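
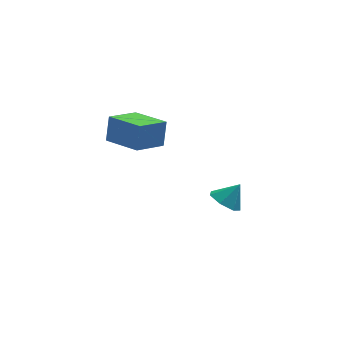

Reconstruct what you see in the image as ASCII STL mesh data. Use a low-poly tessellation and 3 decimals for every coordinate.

solid 
facet normal -0.607 -0.157 -0.779
outer loop
vertex 2.243 0.219 -4.018
vertex 1.601 -0.229 -3.428
vertex 1.656 0.721 -3.662
endloop
endfacet
facet normal 0.659 0.752 0.026
outer loop
vertex 2.243 0.219 -4.018
vertex 1.656 0.721 -3.662
vertex 2.439 -0.011 -2.352
endloop
endfacet
facet normal -0.606 -0.157 -0.780
outer loop
vertex 1.656 0.721 -3.662
vertex 1.601 -0.229 -3.428
vertex 1.027 0.508 -3.13
endloop
endfacet
facet normal 0.079 0.890 0.450
outer loop
vertex 1.656 0.721 -3.662
vertex 1.027 0.508 -3.13
vertex 2.439 -0.011 -2.352
endloop
endfacet
facet normal -0.607 -0.158 -0.779
outer loop
vertex 1.027 0.508 -3.13
vertex 1.601 -0.229 -3.428
vertex 0.832 -0.261 -2.822
endloop
endfacet
facet normal -0.314 0.421 0.851
outer loop
vertex 1.027 0.508 -3.13
vertex 0.832 -0.261 -2.822
vertex 2.439 -0.011 -2.352
endloop
endfacet
facet normal -0.607 -0.158 -0.779
outer loop
vertex 0.832 -0.261 -2.822
vertex 1.601 -0.229 -3.428
vertex 1.216 -1.005 -2.97
endloop
endfacet
facet normal -0.224 -0.300 0.927
outer loop
vertex 0.832 -0.261 -2.822
vertex 1.216 -1.005 -2.97
vertex 2.439 -0.011 -2.352
endloop
endfacet
facet normal -0.607 -0.158 -0.779
outer loop
vertex 1.216 -1.005 -2.97
vertex 1.601 -0.229 -3.428
vertex 1.89 -1.165 -3.463
endloop
endfacet
facet normal 0.281 -0.732 0.621
outer loop
vertex 1.216 -1.005 -2.97
vertex 1.89 -1.165 -3.463
vertex 2.439 -0.011 -2.352
endloop
endfacet
facet normal -0.606 -0.158 -0.779
outer loop
vertex 1.89 -1.165 -3.463
vertex 1.601 -0.229 -3.428
vertex 2.347 -0.62 -3.929
endloop
endfacet
facet normal 0.820 -0.548 0.164
outer loop
vertex 1.89 -1.165 -3.463
vertex 2.347 -0.62 -3.929
vertex 2.439 -0.011 -2.352
endloop
endfacet
facet normal -0.606 -0.158 -0.779
outer loop
vertex 2.347 -0.62 -3.929
vertex 1.601 -0.229 -3.428
vertex 2.243 0.219 -4.018
endloop
endfacet
facet normal 0.989 0.112 -0.101
outer loop
vertex 2.347 -0.62 -3.929
vertex 2.243 0.219 -4.018
vertex 2.439 -0.011 -2.352
endloop
endfacet
facet normal -0.601 0.785 -0.149
outer loop
vertex -4.301 -0.682 4.014
vertex -2.854 0.325 3.487
vertex -4.517 -1.116 2.594
endloop
endfacet
facet normal -0.786 -0.547 0.287
outer loop
vertex -3.226 -2.805 2.913
vertex -4.301 -0.682 4.014
vertex -4.517 -1.116 2.594
endloop
endfacet
facet normal -0.601 0.785 -0.149
outer loop
vertex -4.517 -1.116 2.594
vertex -2.854 0.325 3.487
vertex -3.07 -0.109 2.067
endloop
endfacet
facet normal -0.144 -0.289 -0.947
outer loop
vertex -3.07 -0.109 2.067
vertex -3.226 -2.805 2.913
vertex -4.517 -1.116 2.594
endloop
endfacet
facet normal 0.144 0.289 0.947
outer loop
vertex -4.301 -0.682 4.014
vertex -1.563 -1.364 3.806
vertex -2.854 0.325 3.487
endloop
endfacet
facet normal -0.786 -0.547 0.287
outer loop
vertex -3.01 -2.371 4.333
vertex -4.301 -0.682 4.014
vertex -3.226 -2.805 2.913
endloop
endfacet
facet normal 0.144 0.289 0.947
outer loop
vertex -3.01 -2.371 4.333
vertex -1.563 -1.364 3.806
vertex -4.301 -0.682 4.014
endloop
endfacet
facet normal 0.786 0.547 -0.287
outer loop
vertex -2.854 0.325 3.487
vertex -1.563 -1.364 3.806
vertex -3.07 -0.109 2.067
endloop
endfacet
facet normal -0.144 -0.289 -0.947
outer loop
vertex -1.779 -1.798 2.386
vertex -3.226 -2.805 2.913
vertex -3.07 -0.109 2.067
endloop
endfacet
facet normal 0.786 0.547 -0.287
outer loop
vertex -3.07 -0.109 2.067
vertex -1.563 -1.364 3.806
vertex -1.779 -1.798 2.386
endloop
endfacet
facet normal 0.601 -0.785 0.149
outer loop
vertex -1.779 -1.798 2.386
vertex -3.01 -2.371 4.333
vertex -3.226 -2.805 2.913
endloop
endfacet
facet normal 0.601 -0.785 0.149
outer loop
vertex -1.563 -1.364 3.806
vertex -3.01 -2.371 4.333
vertex -1.779 -1.798 2.386
endloop
endfacet

endsolid


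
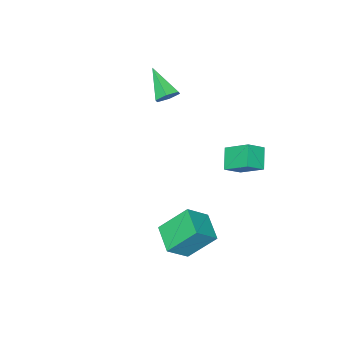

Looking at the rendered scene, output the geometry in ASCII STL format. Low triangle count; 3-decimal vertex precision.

solid 
facet normal -0.514 0.478 0.713
outer loop
vertex 0.024 1.656 -1.82
vertex 0.724 2.974 -2.199
vertex -1.031 1.943 -2.773
endloop
endfacet
facet normal -0.455 -0.856 0.246
outer loop
vertex -0.044 1.026 -4.141
vertex 0.024 1.656 -1.82
vertex -1.031 1.943 -2.773
endloop
endfacet
facet normal -0.514 0.478 0.712
outer loop
vertex -1.031 1.943 -2.773
vertex 0.724 2.974 -2.199
vertex -0.33 3.261 -3.152
endloop
endfacet
facet normal -0.727 0.198 -0.657
outer loop
vertex -0.33 3.261 -3.152
vertex -0.044 1.026 -4.141
vertex -1.031 1.943 -2.773
endloop
endfacet
facet normal 0.727 -0.197 0.657
outer loop
vertex 0.024 1.656 -1.82
vertex 1.711 2.057 -3.567
vertex 0.724 2.974 -2.199
endloop
endfacet
facet normal -0.455 -0.856 0.246
outer loop
vertex 1.01 0.739 -3.188
vertex 0.024 1.656 -1.82
vertex -0.044 1.026 -4.141
endloop
endfacet
facet normal 0.727 -0.198 0.657
outer loop
vertex 1.01 0.739 -3.188
vertex 1.711 2.057 -3.567
vertex 0.024 1.656 -1.82
endloop
endfacet
facet normal 0.455 0.856 -0.245
outer loop
vertex 0.724 2.974 -2.199
vertex 1.711 2.057 -3.567
vertex -0.33 3.261 -3.152
endloop
endfacet
facet normal -0.728 0.198 -0.657
outer loop
vertex 0.656 2.344 -4.52
vertex -0.044 1.026 -4.141
vertex -0.33 3.261 -3.152
endloop
endfacet
facet normal 0.455 0.856 -0.246
outer loop
vertex -0.33 3.261 -3.152
vertex 1.711 2.057 -3.567
vertex 0.656 2.344 -4.52
endloop
endfacet
facet normal 0.514 -0.478 -0.712
outer loop
vertex 0.656 2.344 -4.52
vertex 1.01 0.739 -3.188
vertex -0.044 1.026 -4.141
endloop
endfacet
facet normal 0.514 -0.478 -0.713
outer loop
vertex 1.711 2.057 -3.567
vertex 1.01 0.739 -3.188
vertex 0.656 2.344 -4.52
endloop
endfacet
facet normal 0.210 0.793 -0.572
outer loop
vertex -1.982 -2.553 2.295
vertex -2.645 -2.417 2.24
vertex -2.284 -2.146 2.748
endloop
endfacet
facet normal 0.766 -0.131 0.629
outer loop
vertex -1.982 -2.553 2.295
vertex -2.284 -2.146 2.748
vertex -3.035 -3.883 3.3
endloop
endfacet
facet normal 0.211 0.792 -0.572
outer loop
vertex -2.284 -2.146 2.748
vertex -2.645 -2.417 2.24
vertex -2.948 -2.01 2.692
endloop
endfacet
facet normal -0.017 0.309 0.951
outer loop
vertex -2.284 -2.146 2.748
vertex -2.948 -2.01 2.692
vertex -3.035 -3.883 3.3
endloop
endfacet
facet normal 0.211 0.792 -0.572
outer loop
vertex -2.948 -2.01 2.692
vertex -2.645 -2.417 2.24
vertex -3.309 -2.281 2.184
endloop
endfacet
facet normal -0.846 0.200 0.495
outer loop
vertex -2.948 -2.01 2.692
vertex -3.309 -2.281 2.184
vertex -3.035 -3.883 3.3
endloop
endfacet
facet normal 0.211 0.791 -0.574
outer loop
vertex -3.309 -2.281 2.184
vertex -2.645 -2.417 2.24
vertex -3.007 -2.689 1.732
endloop
endfacet
facet normal -0.894 -0.349 -0.282
outer loop
vertex -3.309 -2.281 2.184
vertex -3.007 -2.689 1.732
vertex -3.035 -3.883 3.3
endloop
endfacet
facet normal 0.210 0.792 -0.573
outer loop
vertex -3.007 -2.689 1.732
vertex -2.645 -2.417 2.24
vertex -2.343 -2.825 1.787
endloop
endfacet
facet normal -0.112 -0.790 -0.603
outer loop
vertex -3.007 -2.689 1.732
vertex -2.343 -2.825 1.787
vertex -3.035 -3.883 3.3
endloop
endfacet
facet normal 0.210 0.792 -0.573
outer loop
vertex -2.343 -2.825 1.787
vertex -2.645 -2.417 2.24
vertex -1.982 -2.553 2.295
endloop
endfacet
facet normal 0.719 -0.680 -0.147
outer loop
vertex -2.343 -2.825 1.787
vertex -1.982 -2.553 2.295
vertex -3.035 -3.883 3.3
endloop
endfacet
facet normal -0.584 -0.551 0.595
outer loop
vertex -2.979 2.546 1.661
vertex -3.813 2.794 1.072
vertex -2.72 1.314 0.774
endloop
endfacet
facet normal 0.794 -0.237 0.560
outer loop
vertex -2.007 1.986 0.048
vertex -2.979 2.546 1.661
vertex -2.72 1.314 0.774
endloop
endfacet
facet normal -0.584 -0.551 0.596
outer loop
vertex -2.72 1.314 0.774
vertex -3.813 2.794 1.072
vertex -3.554 1.562 0.186
endloop
endfacet
facet normal 0.168 -0.800 -0.576
outer loop
vertex -3.554 1.562 0.186
vertex -2.007 1.986 0.048
vertex -2.72 1.314 0.774
endloop
endfacet
facet normal -0.168 0.800 0.575
outer loop
vertex -2.979 2.546 1.661
vertex -3.1 3.466 0.346
vertex -3.813 2.794 1.072
endloop
endfacet
facet normal 0.794 -0.236 0.560
outer loop
vertex -2.266 3.218 0.934
vertex -2.979 2.546 1.661
vertex -2.007 1.986 0.048
endloop
endfacet
facet normal -0.168 0.800 0.575
outer loop
vertex -2.266 3.218 0.934
vertex -3.1 3.466 0.346
vertex -2.979 2.546 1.661
endloop
endfacet
facet normal -0.794 0.236 -0.561
outer loop
vertex -3.813 2.794 1.072
vertex -3.1 3.466 0.346
vertex -3.554 1.562 0.186
endloop
endfacet
facet normal 0.168 -0.801 -0.575
outer loop
vertex -2.841 2.234 -0.541
vertex -2.007 1.986 0.048
vertex -3.554 1.562 0.186
endloop
endfacet
facet normal -0.794 0.236 -0.560
outer loop
vertex -3.554 1.562 0.186
vertex -3.1 3.466 0.346
vertex -2.841 2.234 -0.541
endloop
endfacet
facet normal 0.584 0.551 -0.596
outer loop
vertex -2.841 2.234 -0.541
vertex -2.266 3.218 0.934
vertex -2.007 1.986 0.048
endloop
endfacet
facet normal 0.584 0.552 -0.596
outer loop
vertex -3.1 3.466 0.346
vertex -2.266 3.218 0.934
vertex -2.841 2.234 -0.541
endloop
endfacet

endsolid


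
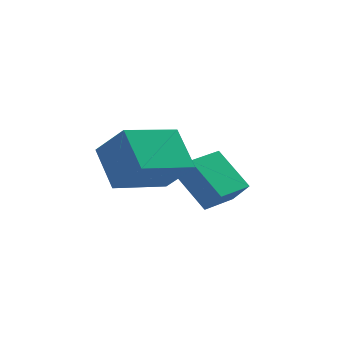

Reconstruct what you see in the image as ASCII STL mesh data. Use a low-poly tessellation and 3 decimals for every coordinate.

solid 
facet normal -0.411 0.411 -0.813
outer loop
vertex -2.668 -1.797 -3.744
vertex -1.71 -1.209 -3.931
vertex -2.179 -2.842 -4.52
endloop
endfacet
facet normal -0.841 -0.516 0.164
outer loop
vertex -1.85 -3.171 -3.869
vertex -2.668 -1.797 -3.744
vertex -2.179 -2.842 -4.52
endloop
endfacet
facet normal -0.411 0.411 -0.813
outer loop
vertex -2.179 -2.842 -4.52
vertex -1.71 -1.209 -3.931
vertex -1.221 -2.254 -4.707
endloop
endfacet
facet normal 0.352 -0.751 -0.558
outer loop
vertex -1.221 -2.254 -4.707
vertex -1.85 -3.171 -3.869
vertex -2.179 -2.842 -4.52
endloop
endfacet
facet normal -0.352 0.751 0.558
outer loop
vertex -2.668 -1.797 -3.744
vertex -1.381 -1.538 -3.28
vertex -1.71 -1.209 -3.931
endloop
endfacet
facet normal -0.841 -0.516 0.164
outer loop
vertex -2.339 -2.126 -3.093
vertex -2.668 -1.797 -3.744
vertex -1.85 -3.171 -3.869
endloop
endfacet
facet normal -0.352 0.751 0.558
outer loop
vertex -2.339 -2.126 -3.093
vertex -1.381 -1.538 -3.28
vertex -2.668 -1.797 -3.744
endloop
endfacet
facet normal 0.841 0.516 -0.164
outer loop
vertex -1.71 -1.209 -3.931
vertex -1.381 -1.538 -3.28
vertex -1.221 -2.254 -4.707
endloop
endfacet
facet normal 0.352 -0.751 -0.558
outer loop
vertex -0.892 -2.583 -4.056
vertex -1.85 -3.171 -3.869
vertex -1.221 -2.254 -4.707
endloop
endfacet
facet normal 0.841 0.516 -0.164
outer loop
vertex -1.221 -2.254 -4.707
vertex -1.381 -1.538 -3.28
vertex -0.892 -2.583 -4.056
endloop
endfacet
facet normal 0.411 -0.411 0.813
outer loop
vertex -0.892 -2.583 -4.056
vertex -2.339 -2.126 -3.093
vertex -1.85 -3.171 -3.869
endloop
endfacet
facet normal 0.411 -0.411 0.813
outer loop
vertex -1.381 -1.538 -3.28
vertex -2.339 -2.126 -3.093
vertex -0.892 -2.583 -4.056
endloop
endfacet
facet normal -0.473 0.437 -0.765
outer loop
vertex -4.94 -4.199 -2.225
vertex -5.06 -3.109 -1.528
vertex -3.432 -3.642 -2.838
endloop
endfacet
facet normal 0.092 -0.839 -0.536
outer loop
vertex -2.86 -4.171 -1.912
vertex -4.94 -4.199 -2.225
vertex -3.432 -3.642 -2.838
endloop
endfacet
facet normal -0.472 0.438 -0.765
outer loop
vertex -3.432 -3.642 -2.838
vertex -5.06 -3.109 -1.528
vertex -3.552 -2.551 -2.14
endloop
endfacet
facet normal 0.876 0.324 -0.356
outer loop
vertex -3.552 -2.551 -2.14
vertex -2.86 -4.171 -1.912
vertex -3.432 -3.642 -2.838
endloop
endfacet
facet normal -0.876 -0.324 0.356
outer loop
vertex -4.94 -4.199 -2.225
vertex -4.488 -3.638 -0.602
vertex -5.06 -3.109 -1.528
endloop
endfacet
facet normal 0.092 -0.838 -0.537
outer loop
vertex -4.368 -4.729 -1.3
vertex -4.94 -4.199 -2.225
vertex -2.86 -4.171 -1.912
endloop
endfacet
facet normal -0.876 -0.324 0.356
outer loop
vertex -4.368 -4.729 -1.3
vertex -4.488 -3.638 -0.602
vertex -4.94 -4.199 -2.225
endloop
endfacet
facet normal -0.093 0.839 0.536
outer loop
vertex -5.06 -3.109 -1.528
vertex -4.488 -3.638 -0.602
vertex -3.552 -2.551 -2.14
endloop
endfacet
facet normal 0.876 0.324 -0.356
outer loop
vertex -2.98 -3.081 -1.215
vertex -2.86 -4.171 -1.912
vertex -3.552 -2.551 -2.14
endloop
endfacet
facet normal -0.091 0.839 0.537
outer loop
vertex -3.552 -2.551 -2.14
vertex -4.488 -3.638 -0.602
vertex -2.98 -3.081 -1.215
endloop
endfacet
facet normal 0.472 -0.437 0.765
outer loop
vertex -2.98 -3.081 -1.215
vertex -4.368 -4.729 -1.3
vertex -2.86 -4.171 -1.912
endloop
endfacet
facet normal 0.473 -0.437 0.765
outer loop
vertex -4.488 -3.638 -0.602
vertex -4.368 -4.729 -1.3
vertex -2.98 -3.081 -1.215
endloop
endfacet

endsolid


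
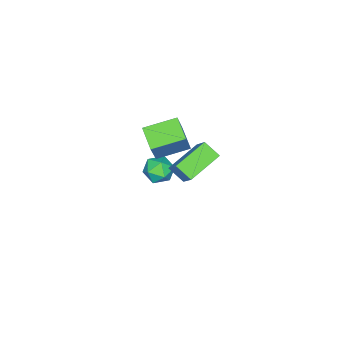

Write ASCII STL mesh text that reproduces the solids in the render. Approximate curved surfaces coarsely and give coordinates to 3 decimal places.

solid 
facet normal -0.467 -0.178 -0.866
outer loop
vertex 0.944 -0.759 2.244
vertex -0.425 0.482 2.727
vertex 1.689 0.305 1.623
endloop
endfacet
facet normal 0.717 -0.650 -0.253
outer loop
vertex 2.665 0.678 3.433
vertex 0.944 -0.759 2.244
vertex 1.689 0.305 1.623
endloop
endfacet
facet normal -0.467 -0.178 -0.866
outer loop
vertex 1.689 0.305 1.623
vertex -0.425 0.482 2.727
vertex 0.32 1.546 2.106
endloop
endfacet
facet normal 0.518 0.739 -0.431
outer loop
vertex 0.32 1.546 2.106
vertex 2.665 0.678 3.433
vertex 1.689 0.305 1.623
endloop
endfacet
facet normal -0.518 -0.739 0.431
outer loop
vertex 0.944 -0.759 2.244
vertex 0.551 0.855 4.537
vertex -0.425 0.482 2.727
endloop
endfacet
facet normal 0.717 -0.650 -0.253
outer loop
vertex 1.92 -0.386 4.054
vertex 0.944 -0.759 2.244
vertex 2.665 0.678 3.433
endloop
endfacet
facet normal -0.518 -0.739 0.431
outer loop
vertex 1.92 -0.386 4.054
vertex 0.551 0.855 4.537
vertex 0.944 -0.759 2.244
endloop
endfacet
facet normal -0.717 0.650 0.253
outer loop
vertex -0.425 0.482 2.727
vertex 0.551 0.855 4.537
vertex 0.32 1.546 2.106
endloop
endfacet
facet normal 0.518 0.739 -0.431
outer loop
vertex 1.296 1.919 3.916
vertex 2.665 0.678 3.433
vertex 0.32 1.546 2.106
endloop
endfacet
facet normal -0.717 0.650 0.253
outer loop
vertex 0.32 1.546 2.106
vertex 0.551 0.855 4.537
vertex 1.296 1.919 3.916
endloop
endfacet
facet normal 0.467 0.178 0.866
outer loop
vertex 1.296 1.919 3.916
vertex 1.92 -0.386 4.054
vertex 2.665 0.678 3.433
endloop
endfacet
facet normal 0.467 0.178 0.866
outer loop
vertex 0.551 0.855 4.537
vertex 1.92 -0.386 4.054
vertex 1.296 1.919 3.916
endloop
endfacet
facet normal -0.402 -0.537 -0.741
outer loop
vertex 0.96 2.352 3.406
vertex 0.931 3.258 2.765
vertex 2.846 1.914 2.701
endloop
endfacet
facet normal 0.026 -0.816 0.578
outer loop
vertex 3.569 2.882 4.035
vertex 0.96 2.352 3.406
vertex 2.846 1.914 2.701
endloop
endfacet
facet normal -0.402 -0.537 -0.741
outer loop
vertex 2.846 1.914 2.701
vertex 0.931 3.258 2.765
vertex 2.817 2.82 2.06
endloop
endfacet
facet normal 0.915 -0.213 -0.342
outer loop
vertex 2.817 2.82 2.06
vertex 3.569 2.882 4.035
vertex 2.846 1.914 2.701
endloop
endfacet
facet normal -0.915 0.213 0.342
outer loop
vertex 0.96 2.352 3.406
vertex 1.654 4.226 4.099
vertex 0.931 3.258 2.765
endloop
endfacet
facet normal 0.026 -0.816 0.578
outer loop
vertex 1.683 3.32 4.74
vertex 0.96 2.352 3.406
vertex 3.569 2.882 4.035
endloop
endfacet
facet normal -0.915 0.213 0.342
outer loop
vertex 1.683 3.32 4.74
vertex 1.654 4.226 4.099
vertex 0.96 2.352 3.406
endloop
endfacet
facet normal -0.026 0.816 -0.578
outer loop
vertex 0.931 3.258 2.765
vertex 1.654 4.226 4.099
vertex 2.817 2.82 2.06
endloop
endfacet
facet normal 0.915 -0.213 -0.342
outer loop
vertex 3.54 3.788 3.394
vertex 3.569 2.882 4.035
vertex 2.817 2.82 2.06
endloop
endfacet
facet normal -0.026 0.816 -0.578
outer loop
vertex 2.817 2.82 2.06
vertex 1.654 4.226 4.099
vertex 3.54 3.788 3.394
endloop
endfacet
facet normal 0.402 0.537 0.741
outer loop
vertex 3.54 3.788 3.394
vertex 1.683 3.32 4.74
vertex 3.569 2.882 4.035
endloop
endfacet
facet normal 0.402 0.537 0.741
outer loop
vertex 1.654 4.226 4.099
vertex 1.683 3.32 4.74
vertex 3.54 3.788 3.394
endloop
endfacet
facet normal -0.616 0.716 -0.328
outer loop
vertex -1.568 -1.131 -3.791
vertex -2.338 -1.682 -3.548
vertex -1.959 -1.058 -2.898
endloop
endfacet
facet normal -0.006 0.996 -0.084
outer loop
vertex -1.568 -1.131 -3.791
vertex -1.959 -1.058 -2.898
vertex -0.987 -1.061 -3.007
endloop
endfacet
facet normal 0.532 0.713 -0.458
outer loop
vertex -1.568 -1.131 -3.791
vertex -0.987 -1.061 -3.007
vertex -0.766 -1.687 -3.725
endloop
endfacet
facet normal 0.256 0.258 -0.932
outer loop
vertex -1.568 -1.131 -3.791
vertex -0.766 -1.687 -3.725
vertex -1.601 -2.07 -4.06
endloop
endfacet
facet normal -0.455 0.260 -0.852
outer loop
vertex -1.568 -1.131 -3.791
vertex -1.601 -2.07 -4.06
vertex -2.338 -1.682 -3.548
endloop
endfacet
facet normal 0.070 0.798 0.598
outer loop
vertex -0.987 -1.061 -3.007
vertex -1.959 -1.058 -2.898
vertex -1.399 -1.57 -2.28
endloop
endfacet
facet normal -0.916 0.346 0.203
outer loop
vertex -1.959 -1.058 -2.898
vertex -2.338 -1.682 -3.548
vertex -2.234 -1.953 -2.615
endloop
endfacet
facet normal -0.655 -0.392 -0.646
outer loop
vertex -2.338 -1.682 -3.548
vertex -1.601 -2.07 -4.06
vertex -2.013 -2.579 -3.333
endloop
endfacet
facet normal 0.493 -0.396 -0.775
outer loop
vertex -1.601 -2.07 -4.06
vertex -0.766 -1.687 -3.725
vertex -1.041 -2.582 -3.442
endloop
endfacet
facet normal 0.941 0.339 -0.006
outer loop
vertex -0.766 -1.687 -3.725
vertex -0.987 -1.061 -3.007
vertex -0.662 -1.958 -2.792
endloop
endfacet
facet normal -0.256 -0.258 0.932
outer loop
vertex -1.432 -2.509 -2.549
vertex -1.399 -1.57 -2.28
vertex -2.234 -1.953 -2.615
endloop
endfacet
facet normal -0.532 -0.713 0.458
outer loop
vertex -1.432 -2.509 -2.549
vertex -2.234 -1.953 -2.615
vertex -2.013 -2.579 -3.333
endloop
endfacet
facet normal 0.006 -0.996 0.084
outer loop
vertex -1.432 -2.509 -2.549
vertex -2.013 -2.579 -3.333
vertex -1.041 -2.582 -3.442
endloop
endfacet
facet normal 0.616 -0.716 0.328
outer loop
vertex -1.432 -2.509 -2.549
vertex -1.041 -2.582 -3.442
vertex -0.662 -1.958 -2.792
endloop
endfacet
facet normal 0.455 -0.260 0.852
outer loop
vertex -1.432 -2.509 -2.549
vertex -0.662 -1.958 -2.792
vertex -1.399 -1.57 -2.28
endloop
endfacet
facet normal -0.493 0.396 0.775
outer loop
vertex -2.234 -1.953 -2.615
vertex -1.399 -1.57 -2.28
vertex -1.959 -1.058 -2.898
endloop
endfacet
facet normal -0.941 -0.339 0.006
outer loop
vertex -2.013 -2.579 -3.333
vertex -2.234 -1.953 -2.615
vertex -2.338 -1.682 -3.548
endloop
endfacet
facet normal -0.070 -0.798 -0.598
outer loop
vertex -1.041 -2.582 -3.442
vertex -2.013 -2.579 -3.333
vertex -1.601 -2.07 -4.06
endloop
endfacet
facet normal 0.916 -0.346 -0.203
outer loop
vertex -0.662 -1.958 -2.792
vertex -1.041 -2.582 -3.442
vertex -0.766 -1.687 -3.725
endloop
endfacet
facet normal 0.655 0.392 0.646
outer loop
vertex -1.399 -1.57 -2.28
vertex -0.662 -1.958 -2.792
vertex -0.987 -1.061 -3.007
endloop
endfacet

endsolid


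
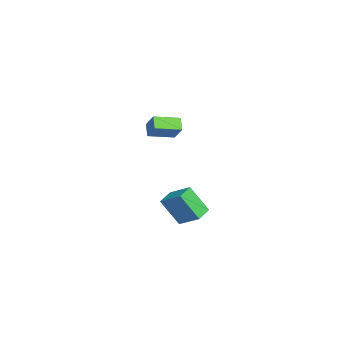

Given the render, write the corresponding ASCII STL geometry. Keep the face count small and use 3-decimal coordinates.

solid 
facet normal -0.493 -0.378 -0.784
outer loop
vertex -3.647 -0.771 2.087
vertex -4.183 0.632 1.748
vertex -2.953 -0.628 1.582
endloop
endfacet
facet normal 0.348 -0.912 0.220
outer loop
vertex -2.357 -0.172 2.532
vertex -3.647 -0.771 2.087
vertex -2.953 -0.628 1.582
endloop
endfacet
facet normal -0.492 -0.376 -0.785
outer loop
vertex -2.953 -0.628 1.582
vertex -4.183 0.632 1.748
vertex -3.488 0.776 1.244
endloop
endfacet
facet normal 0.798 0.165 -0.580
outer loop
vertex -3.488 0.776 1.244
vertex -2.357 -0.172 2.532
vertex -2.953 -0.628 1.582
endloop
endfacet
facet normal -0.798 -0.165 0.580
outer loop
vertex -3.647 -0.771 2.087
vertex -3.587 1.088 2.698
vertex -4.183 0.632 1.748
endloop
endfacet
facet normal 0.348 -0.912 0.219
outer loop
vertex -3.052 -0.316 3.036
vertex -3.647 -0.771 2.087
vertex -2.357 -0.172 2.532
endloop
endfacet
facet normal -0.798 -0.165 0.579
outer loop
vertex -3.052 -0.316 3.036
vertex -3.587 1.088 2.698
vertex -3.647 -0.771 2.087
endloop
endfacet
facet normal -0.348 0.912 -0.219
outer loop
vertex -4.183 0.632 1.748
vertex -3.587 1.088 2.698
vertex -3.488 0.776 1.244
endloop
endfacet
facet normal 0.798 0.165 -0.579
outer loop
vertex -2.893 1.231 2.193
vertex -2.357 -0.172 2.532
vertex -3.488 0.776 1.244
endloop
endfacet
facet normal -0.347 0.912 -0.219
outer loop
vertex -3.488 0.776 1.244
vertex -3.587 1.088 2.698
vertex -2.893 1.231 2.193
endloop
endfacet
facet normal 0.491 0.377 0.785
outer loop
vertex -2.893 1.231 2.193
vertex -3.052 -0.316 3.036
vertex -2.357 -0.172 2.532
endloop
endfacet
facet normal 0.493 0.377 0.784
outer loop
vertex -3.587 1.088 2.698
vertex -3.052 -0.316 3.036
vertex -2.893 1.231 2.193
endloop
endfacet
facet normal -0.900 0.418 0.123
outer loop
vertex 2.714 1.1 0.748
vertex 3.31 2.144 1.558
vertex 2.97 2.074 -0.696
endloop
endfacet
facet normal -0.410 -0.721 -0.559
outer loop
vertex 3.87 1.656 -0.818
vertex 2.714 1.1 0.748
vertex 2.97 2.074 -0.696
endloop
endfacet
facet normal -0.900 0.418 0.123
outer loop
vertex 2.97 2.074 -0.696
vertex 3.31 2.144 1.558
vertex 3.566 3.118 0.115
endloop
endfacet
facet normal 0.146 0.554 -0.820
outer loop
vertex 3.566 3.118 0.115
vertex 3.87 1.656 -0.818
vertex 2.97 2.074 -0.696
endloop
endfacet
facet normal -0.146 -0.553 0.820
outer loop
vertex 2.714 1.1 0.748
vertex 4.21 1.726 1.436
vertex 3.31 2.144 1.558
endloop
endfacet
facet normal -0.411 -0.720 -0.559
outer loop
vertex 3.614 0.682 0.625
vertex 2.714 1.1 0.748
vertex 3.87 1.656 -0.818
endloop
endfacet
facet normal -0.145 -0.554 0.820
outer loop
vertex 3.614 0.682 0.625
vertex 4.21 1.726 1.436
vertex 2.714 1.1 0.748
endloop
endfacet
facet normal 0.410 0.720 0.559
outer loop
vertex 3.31 2.144 1.558
vertex 4.21 1.726 1.436
vertex 3.566 3.118 0.115
endloop
endfacet
facet normal 0.145 0.554 -0.820
outer loop
vertex 4.466 2.7 -0.008
vertex 3.87 1.656 -0.818
vertex 3.566 3.118 0.115
endloop
endfacet
facet normal 0.411 0.720 0.559
outer loop
vertex 3.566 3.118 0.115
vertex 4.21 1.726 1.436
vertex 4.466 2.7 -0.008
endloop
endfacet
facet normal 0.900 -0.418 -0.123
outer loop
vertex 4.466 2.7 -0.008
vertex 3.614 0.682 0.625
vertex 3.87 1.656 -0.818
endloop
endfacet
facet normal 0.900 -0.418 -0.123
outer loop
vertex 4.21 1.726 1.436
vertex 3.614 0.682 0.625
vertex 4.466 2.7 -0.008
endloop
endfacet

endsolid


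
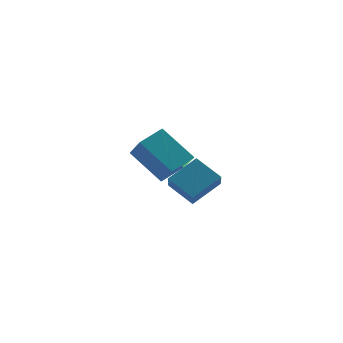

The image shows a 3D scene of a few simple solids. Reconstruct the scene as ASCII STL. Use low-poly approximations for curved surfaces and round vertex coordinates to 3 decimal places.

solid 
facet normal -0.701 0.206 0.683
outer loop
vertex 2.83 -3.614 1.481
vertex 2.122 -2.298 0.357
vertex 2.056 -4.484 0.949
endloop
endfacet
facet normal 0.379 -0.704 0.601
outer loop
vertex 3.478 -4.902 -0.437
vertex 2.83 -3.614 1.481
vertex 2.056 -4.484 0.949
endloop
endfacet
facet normal -0.700 0.206 0.683
outer loop
vertex 2.056 -4.484 0.949
vertex 2.122 -2.298 0.357
vertex 1.348 -3.168 -0.174
endloop
endfacet
facet normal -0.605 -0.680 -0.415
outer loop
vertex 1.348 -3.168 -0.174
vertex 3.478 -4.902 -0.437
vertex 2.056 -4.484 0.949
endloop
endfacet
facet normal 0.605 0.680 0.415
outer loop
vertex 2.83 -3.614 1.481
vertex 3.544 -2.716 -1.029
vertex 2.122 -2.298 0.357
endloop
endfacet
facet normal 0.379 -0.704 0.601
outer loop
vertex 4.252 -4.032 0.094
vertex 2.83 -3.614 1.481
vertex 3.478 -4.902 -0.437
endloop
endfacet
facet normal 0.605 0.680 0.415
outer loop
vertex 4.252 -4.032 0.094
vertex 3.544 -2.716 -1.029
vertex 2.83 -3.614 1.481
endloop
endfacet
facet normal -0.379 0.704 -0.601
outer loop
vertex 2.122 -2.298 0.357
vertex 3.544 -2.716 -1.029
vertex 1.348 -3.168 -0.174
endloop
endfacet
facet normal -0.605 -0.680 -0.415
outer loop
vertex 2.77 -3.586 -1.561
vertex 3.478 -4.902 -0.437
vertex 1.348 -3.168 -0.174
endloop
endfacet
facet normal -0.379 0.704 -0.601
outer loop
vertex 1.348 -3.168 -0.174
vertex 3.544 -2.716 -1.029
vertex 2.77 -3.586 -1.561
endloop
endfacet
facet normal 0.701 -0.206 -0.683
outer loop
vertex 2.77 -3.586 -1.561
vertex 4.252 -4.032 0.094
vertex 3.478 -4.902 -0.437
endloop
endfacet
facet normal 0.701 -0.206 -0.683
outer loop
vertex 3.544 -2.716 -1.029
vertex 4.252 -4.032 0.094
vertex 2.77 -3.586 -1.561
endloop
endfacet
facet normal -0.622 -0.563 -0.544
outer loop
vertex 3.478 -0.165 -3.81
vertex 2.278 0.32 -2.939
vertex 3.292 0.815 -4.612
endloop
endfacet
facet normal 0.769 -0.311 -0.559
outer loop
vertex 4.382 1.8 -3.661
vertex 3.478 -0.165 -3.81
vertex 3.292 0.815 -4.612
endloop
endfacet
facet normal -0.623 -0.563 -0.544
outer loop
vertex 3.292 0.815 -4.612
vertex 2.278 0.32 -2.939
vertex 2.093 1.3 -3.741
endloop
endfacet
facet normal -0.145 0.766 -0.627
outer loop
vertex 2.093 1.3 -3.741
vertex 4.382 1.8 -3.661
vertex 3.292 0.815 -4.612
endloop
endfacet
facet normal 0.145 -0.766 0.627
outer loop
vertex 3.478 -0.165 -3.81
vertex 3.368 1.305 -1.988
vertex 2.278 0.32 -2.939
endloop
endfacet
facet normal 0.769 -0.312 -0.558
outer loop
vertex 4.567 0.82 -2.859
vertex 3.478 -0.165 -3.81
vertex 4.382 1.8 -3.661
endloop
endfacet
facet normal 0.145 -0.766 0.627
outer loop
vertex 4.567 0.82 -2.859
vertex 3.368 1.305 -1.988
vertex 3.478 -0.165 -3.81
endloop
endfacet
facet normal -0.769 0.312 0.558
outer loop
vertex 2.278 0.32 -2.939
vertex 3.368 1.305 -1.988
vertex 2.093 1.3 -3.741
endloop
endfacet
facet normal -0.145 0.766 -0.627
outer loop
vertex 3.182 2.285 -2.79
vertex 4.382 1.8 -3.661
vertex 2.093 1.3 -3.741
endloop
endfacet
facet normal -0.769 0.311 0.558
outer loop
vertex 2.093 1.3 -3.741
vertex 3.368 1.305 -1.988
vertex 3.182 2.285 -2.79
endloop
endfacet
facet normal 0.622 0.563 0.544
outer loop
vertex 3.182 2.285 -2.79
vertex 4.567 0.82 -2.859
vertex 4.382 1.8 -3.661
endloop
endfacet
facet normal 0.623 0.563 0.544
outer loop
vertex 3.368 1.305 -1.988
vertex 4.567 0.82 -2.859
vertex 3.182 2.285 -2.79
endloop
endfacet

endsolid


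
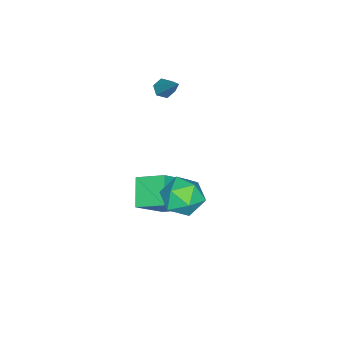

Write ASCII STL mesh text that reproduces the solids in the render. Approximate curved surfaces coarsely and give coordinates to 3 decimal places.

solid 
facet normal -0.583 0.692 0.426
outer loop
vertex 1.477 4.297 -0.04
vertex 0.813 3.59 0.199
vertex 1.549 3.82 0.834
endloop
endfacet
facet normal 0.104 0.877 0.470
outer loop
vertex 1.477 4.297 -0.04
vertex 1.549 3.82 0.834
vertex 2.371 4.009 0.299
endloop
endfacet
facet normal 0.367 0.910 -0.194
outer loop
vertex 1.477 4.297 -0.04
vertex 2.371 4.009 0.299
vertex 2.143 3.895 -0.667
endloop
endfacet
facet normal -0.158 0.746 -0.647
outer loop
vertex 1.477 4.297 -0.04
vertex 2.143 3.895 -0.667
vertex 1.18 3.637 -0.729
endloop
endfacet
facet normal -0.746 0.611 -0.264
outer loop
vertex 1.477 4.297 -0.04
vertex 1.18 3.637 -0.729
vertex 0.813 3.59 0.199
endloop
endfacet
facet normal 0.450 0.359 0.818
outer loop
vertex 2.371 4.009 0.299
vertex 1.549 3.82 0.834
vertex 2.26 3.123 0.749
endloop
endfacet
facet normal -0.663 0.060 0.746
outer loop
vertex 1.549 3.82 0.834
vertex 0.813 3.59 0.199
vertex 1.297 2.865 0.687
endloop
endfacet
facet normal -0.926 -0.072 -0.370
outer loop
vertex 0.813 3.59 0.199
vertex 1.18 3.637 -0.729
vertex 1.069 2.751 -0.279
endloop
endfacet
facet normal 0.025 0.146 -0.989
outer loop
vertex 1.18 3.637 -0.729
vertex 2.143 3.895 -0.667
vertex 1.891 2.94 -0.814
endloop
endfacet
facet normal 0.875 0.412 -0.255
outer loop
vertex 2.143 3.895 -0.667
vertex 2.371 4.009 0.299
vertex 2.627 3.17 -0.179
endloop
endfacet
facet normal 0.158 -0.746 0.647
outer loop
vertex 1.963 2.463 0.06
vertex 2.26 3.123 0.749
vertex 1.297 2.865 0.687
endloop
endfacet
facet normal -0.367 -0.910 0.194
outer loop
vertex 1.963 2.463 0.06
vertex 1.297 2.865 0.687
vertex 1.069 2.751 -0.279
endloop
endfacet
facet normal -0.104 -0.877 -0.470
outer loop
vertex 1.963 2.463 0.06
vertex 1.069 2.751 -0.279
vertex 1.891 2.94 -0.814
endloop
endfacet
facet normal 0.583 -0.692 -0.426
outer loop
vertex 1.963 2.463 0.06
vertex 1.891 2.94 -0.814
vertex 2.627 3.17 -0.179
endloop
endfacet
facet normal 0.746 -0.611 0.264
outer loop
vertex 1.963 2.463 0.06
vertex 2.627 3.17 -0.179
vertex 2.26 3.123 0.749
endloop
endfacet
facet normal -0.025 -0.146 0.989
outer loop
vertex 1.297 2.865 0.687
vertex 2.26 3.123 0.749
vertex 1.549 3.82 0.834
endloop
endfacet
facet normal -0.875 -0.412 0.255
outer loop
vertex 1.069 2.751 -0.279
vertex 1.297 2.865 0.687
vertex 0.813 3.59 0.199
endloop
endfacet
facet normal -0.450 -0.359 -0.818
outer loop
vertex 1.891 2.94 -0.814
vertex 1.069 2.751 -0.279
vertex 1.18 3.637 -0.729
endloop
endfacet
facet normal 0.663 -0.060 -0.746
outer loop
vertex 2.627 3.17 -0.179
vertex 1.891 2.94 -0.814
vertex 2.143 3.895 -0.667
endloop
endfacet
facet normal 0.926 0.072 0.370
outer loop
vertex 2.26 3.123 0.749
vertex 2.627 3.17 -0.179
vertex 2.371 4.009 0.299
endloop
endfacet
facet normal -0.398 -0.564 -0.723
outer loop
vertex -3.419 -0.609 0.484
vertex -3.887 -0.474 0.636
vertex -3.643 -0.196 0.285
endloop
endfacet
facet normal 0.873 0.281 -0.399
outer loop
vertex -3.419 -0.609 0.484
vertex -3.643 -0.196 0.285
vertex -3.093 0.654 2.084
endloop
endfacet
facet normal -0.398 -0.564 -0.723
outer loop
vertex -3.643 -0.196 0.285
vertex -3.887 -0.474 0.636
vertex -4.111 -0.061 0.437
endloop
endfacet
facet normal 0.109 0.886 -0.452
outer loop
vertex -3.643 -0.196 0.285
vertex -4.111 -0.061 0.437
vertex -3.093 0.654 2.084
endloop
endfacet
facet normal -0.397 -0.564 -0.724
outer loop
vertex -4.111 -0.061 0.437
vertex -3.887 -0.474 0.636
vertex -4.355 -0.34 0.788
endloop
endfacet
facet normal -0.680 0.726 0.105
outer loop
vertex -4.111 -0.061 0.437
vertex -4.355 -0.34 0.788
vertex -3.093 0.654 2.084
endloop
endfacet
facet normal -0.397 -0.565 -0.723
outer loop
vertex -4.355 -0.34 0.788
vertex -3.887 -0.474 0.636
vertex -4.131 -0.752 0.987
endloop
endfacet
facet normal -0.701 -0.038 0.712
outer loop
vertex -4.355 -0.34 0.788
vertex -4.131 -0.752 0.987
vertex -3.093 0.654 2.084
endloop
endfacet
facet normal -0.398 -0.564 -0.723
outer loop
vertex -4.131 -0.752 0.987
vertex -3.887 -0.474 0.636
vertex -3.663 -0.887 0.835
endloop
endfacet
facet normal 0.063 -0.642 0.764
outer loop
vertex -4.131 -0.752 0.987
vertex -3.663 -0.887 0.835
vertex -3.093 0.654 2.084
endloop
endfacet
facet normal -0.398 -0.564 -0.723
outer loop
vertex -3.663 -0.887 0.835
vertex -3.887 -0.474 0.636
vertex -3.419 -0.609 0.484
endloop
endfacet
facet normal 0.850 -0.483 0.208
outer loop
vertex -3.663 -0.887 0.835
vertex -3.419 -0.609 0.484
vertex -3.093 0.654 2.084
endloop
endfacet
facet normal -0.719 -0.383 0.579
outer loop
vertex -0.256 0.114 -2.171
vertex -0.451 1.386 -1.572
vertex -1.706 0.591 -3.656
endloop
endfacet
facet normal 0.137 -0.896 -0.422
outer loop
vertex -0.649 1.154 -4.508
vertex -0.256 0.114 -2.171
vertex -1.706 0.591 -3.656
endloop
endfacet
facet normal -0.720 -0.383 0.579
outer loop
vertex -1.706 0.591 -3.656
vertex -0.451 1.386 -1.572
vertex -1.901 1.864 -3.057
endloop
endfacet
facet normal -0.681 0.224 -0.697
outer loop
vertex -1.901 1.864 -3.057
vertex -0.649 1.154 -4.508
vertex -1.706 0.591 -3.656
endloop
endfacet
facet normal 0.681 -0.224 0.697
outer loop
vertex -0.256 0.114 -2.171
vertex 0.606 1.949 -2.424
vertex -0.451 1.386 -1.572
endloop
endfacet
facet normal 0.137 -0.896 -0.422
outer loop
vertex 0.801 0.676 -3.023
vertex -0.256 0.114 -2.171
vertex -0.649 1.154 -4.508
endloop
endfacet
facet normal 0.681 -0.224 0.697
outer loop
vertex 0.801 0.676 -3.023
vertex 0.606 1.949 -2.424
vertex -0.256 0.114 -2.171
endloop
endfacet
facet normal -0.137 0.896 0.422
outer loop
vertex -0.451 1.386 -1.572
vertex 0.606 1.949 -2.424
vertex -1.901 1.864 -3.057
endloop
endfacet
facet normal -0.681 0.224 -0.697
outer loop
vertex -0.844 2.426 -3.909
vertex -0.649 1.154 -4.508
vertex -1.901 1.864 -3.057
endloop
endfacet
facet normal -0.137 0.896 0.422
outer loop
vertex -1.901 1.864 -3.057
vertex 0.606 1.949 -2.424
vertex -0.844 2.426 -3.909
endloop
endfacet
facet normal 0.720 0.383 -0.579
outer loop
vertex -0.844 2.426 -3.909
vertex 0.801 0.676 -3.023
vertex -0.649 1.154 -4.508
endloop
endfacet
facet normal 0.719 0.383 -0.579
outer loop
vertex 0.606 1.949 -2.424
vertex 0.801 0.676 -3.023
vertex -0.844 2.426 -3.909
endloop
endfacet

endsolid


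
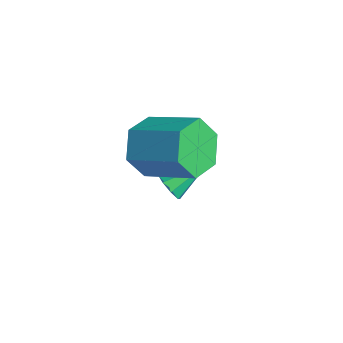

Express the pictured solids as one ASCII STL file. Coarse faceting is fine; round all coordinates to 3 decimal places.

solid 
facet normal -0.109 -0.856 -0.505
outer loop
vertex 2.063 2.99 -2.648
vertex 1.734 2.773 -2.209
vertex 1.623 3.078 -2.702
endloop
endfacet
facet normal 0.225 0.731 -0.644
outer loop
vertex 2.063 2.99 -2.648
vertex 1.623 3.078 -2.702
vertex 1.906 4.127 -1.411
endloop
endfacet
facet normal -0.110 -0.856 -0.505
outer loop
vertex 1.623 3.078 -2.702
vertex 1.734 2.773 -2.209
vertex 1.248 2.987 -2.466
endloop
endfacet
facet normal -0.483 0.728 -0.486
outer loop
vertex 1.623 3.078 -2.702
vertex 1.248 2.987 -2.466
vertex 1.906 4.127 -1.411
endloop
endfacet
facet normal -0.110 -0.856 -0.505
outer loop
vertex 1.248 2.987 -2.466
vertex 1.734 2.773 -2.209
vertex 1.158 2.771 -2.08
endloop
endfacet
facet normal -0.885 0.462 0.052
outer loop
vertex 1.248 2.987 -2.466
vertex 1.158 2.771 -2.08
vertex 1.906 4.127 -1.411
endloop
endfacet
facet normal -0.110 -0.856 -0.504
outer loop
vertex 1.158 2.771 -2.08
vertex 1.734 2.773 -2.209
vertex 1.406 2.556 -1.769
endloop
endfacet
facet normal -0.748 0.088 0.658
outer loop
vertex 1.158 2.771 -2.08
vertex 1.406 2.556 -1.769
vertex 1.906 4.127 -1.411
endloop
endfacet
facet normal -0.108 -0.857 -0.503
outer loop
vertex 1.406 2.556 -1.769
vertex 1.734 2.773 -2.209
vertex 1.846 2.469 -1.715
endloop
endfacet
facet normal -0.154 -0.173 0.973
outer loop
vertex 1.406 2.556 -1.769
vertex 1.846 2.469 -1.715
vertex 1.906 4.127 -1.411
endloop
endfacet
facet normal -0.109 -0.857 -0.503
outer loop
vertex 1.846 2.469 -1.715
vertex 1.734 2.773 -2.209
vertex 2.22 2.56 -1.951
endloop
endfacet
facet normal 0.555 -0.169 0.814
outer loop
vertex 1.846 2.469 -1.715
vertex 2.22 2.56 -1.951
vertex 1.906 4.127 -1.411
endloop
endfacet
facet normal -0.108 -0.857 -0.504
outer loop
vertex 2.22 2.56 -1.951
vertex 1.734 2.773 -2.209
vertex 2.31 2.776 -2.337
endloop
endfacet
facet normal 0.956 0.096 0.277
outer loop
vertex 2.22 2.56 -1.951
vertex 2.31 2.776 -2.337
vertex 1.906 4.127 -1.411
endloop
endfacet
facet normal -0.108 -0.857 -0.504
outer loop
vertex 2.31 2.776 -2.337
vertex 1.734 2.773 -2.209
vertex 2.063 2.99 -2.648
endloop
endfacet
facet normal 0.820 0.470 -0.328
outer loop
vertex 2.31 2.776 -2.337
vertex 2.063 2.99 -2.648
vertex 1.906 4.127 -1.411
endloop
endfacet
facet normal -0.791 -0.464 -0.399
outer loop
vertex 2.831 1.293 0.039
vertex 2.185 1.723 0.819
vertex 2.343 2.265 -0.125
endloop
endfacet
facet normal 0.422 0.059 -0.905
outer loop
vertex 2.831 1.293 0.039
vertex 2.343 2.265 -0.125
vertex 4.42 2.227 0.841
endloop
endfacet
facet normal 0.422 0.059 -0.905
outer loop
vertex 4.42 2.227 0.841
vertex 2.343 2.265 -0.125
vertex 3.932 3.199 0.677
endloop
endfacet
facet normal 0.791 0.464 0.398
outer loop
vertex 4.42 2.227 0.841
vertex 3.932 3.199 0.677
vertex 3.775 2.657 1.621
endloop
endfacet
facet normal -0.791 -0.464 -0.399
outer loop
vertex 2.343 2.265 -0.125
vertex 2.185 1.723 0.819
vertex 1.697 2.695 0.655
endloop
endfacet
facet normal -0.173 0.795 -0.582
outer loop
vertex 2.343 2.265 -0.125
vertex 1.697 2.695 0.655
vertex 3.932 3.199 0.677
endloop
endfacet
facet normal -0.173 0.794 -0.582
outer loop
vertex 3.932 3.199 0.677
vertex 1.697 2.695 0.655
vertex 3.286 3.629 1.456
endloop
endfacet
facet normal 0.790 0.465 0.399
outer loop
vertex 3.932 3.199 0.677
vertex 3.286 3.629 1.456
vertex 3.775 2.657 1.621
endloop
endfacet
facet normal -0.791 -0.464 -0.398
outer loop
vertex 1.697 2.695 0.655
vertex 2.185 1.723 0.819
vertex 1.54 2.153 1.599
endloop
endfacet
facet normal -0.595 0.736 0.323
outer loop
vertex 1.697 2.695 0.655
vertex 1.54 2.153 1.599
vertex 3.286 3.629 1.456
endloop
endfacet
facet normal -0.595 0.736 0.323
outer loop
vertex 3.286 3.629 1.456
vertex 1.54 2.153 1.599
vertex 3.129 3.087 2.401
endloop
endfacet
facet normal 0.791 0.465 0.398
outer loop
vertex 3.286 3.629 1.456
vertex 3.129 3.087 2.401
vertex 3.775 2.657 1.621
endloop
endfacet
facet normal -0.791 -0.464 -0.398
outer loop
vertex 1.54 2.153 1.599
vertex 2.185 1.723 0.819
vertex 2.028 1.181 1.763
endloop
endfacet
facet normal -0.422 -0.059 0.905
outer loop
vertex 1.54 2.153 1.599
vertex 2.028 1.181 1.763
vertex 3.129 3.087 2.401
endloop
endfacet
facet normal -0.422 -0.059 0.905
outer loop
vertex 3.129 3.087 2.401
vertex 2.028 1.181 1.763
vertex 3.617 2.115 2.565
endloop
endfacet
facet normal 0.791 0.464 0.399
outer loop
vertex 3.129 3.087 2.401
vertex 3.617 2.115 2.565
vertex 3.775 2.657 1.621
endloop
endfacet
facet normal -0.790 -0.465 -0.399
outer loop
vertex 2.028 1.181 1.763
vertex 2.185 1.723 0.819
vertex 2.674 0.751 0.984
endloop
endfacet
facet normal 0.173 -0.794 0.582
outer loop
vertex 2.028 1.181 1.763
vertex 2.674 0.751 0.984
vertex 3.617 2.115 2.565
endloop
endfacet
facet normal 0.174 -0.795 0.582
outer loop
vertex 3.617 2.115 2.565
vertex 2.674 0.751 0.984
vertex 4.263 1.685 1.785
endloop
endfacet
facet normal 0.791 0.464 0.399
outer loop
vertex 3.617 2.115 2.565
vertex 4.263 1.685 1.785
vertex 3.775 2.657 1.621
endloop
endfacet
facet normal -0.791 -0.465 -0.398
outer loop
vertex 2.674 0.751 0.984
vertex 2.185 1.723 0.819
vertex 2.831 1.293 0.039
endloop
endfacet
facet normal 0.595 -0.736 -0.323
outer loop
vertex 2.674 0.751 0.984
vertex 2.831 1.293 0.039
vertex 4.263 1.685 1.785
endloop
endfacet
facet normal 0.595 -0.735 -0.323
outer loop
vertex 4.263 1.685 1.785
vertex 2.831 1.293 0.039
vertex 4.42 2.227 0.841
endloop
endfacet
facet normal 0.791 0.464 0.398
outer loop
vertex 4.263 1.685 1.785
vertex 4.42 2.227 0.841
vertex 3.775 2.657 1.621
endloop
endfacet

endsolid


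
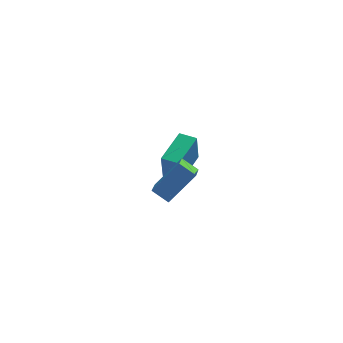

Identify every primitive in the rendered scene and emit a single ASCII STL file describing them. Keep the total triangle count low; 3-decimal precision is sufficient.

solid 
facet normal -0.894 0.444 0.061
outer loop
vertex -4.392 2.223 1.534
vertex -3.435 4.079 2.048
vertex -4.29 2.681 -0.308
endloop
endfacet
facet normal -0.445 -0.863 -0.239
outer loop
vertex -3.405 2.241 -0.368
vertex -4.392 2.223 1.534
vertex -4.29 2.681 -0.308
endloop
endfacet
facet normal -0.894 0.444 0.061
outer loop
vertex -4.29 2.681 -0.308
vertex -3.435 4.079 2.048
vertex -3.333 4.536 0.207
endloop
endfacet
facet normal 0.054 0.241 -0.969
outer loop
vertex -3.333 4.536 0.207
vertex -3.405 2.241 -0.368
vertex -4.29 2.681 -0.308
endloop
endfacet
facet normal -0.054 -0.241 0.969
outer loop
vertex -4.392 2.223 1.534
vertex -2.55 3.639 1.988
vertex -3.435 4.079 2.048
endloop
endfacet
facet normal -0.445 -0.863 -0.239
outer loop
vertex -3.507 1.784 1.473
vertex -4.392 2.223 1.534
vertex -3.405 2.241 -0.368
endloop
endfacet
facet normal -0.053 -0.242 0.969
outer loop
vertex -3.507 1.784 1.473
vertex -2.55 3.639 1.988
vertex -4.392 2.223 1.534
endloop
endfacet
facet normal 0.445 0.863 0.239
outer loop
vertex -3.435 4.079 2.048
vertex -2.55 3.639 1.988
vertex -3.333 4.536 0.207
endloop
endfacet
facet normal 0.053 0.241 -0.969
outer loop
vertex -2.448 4.097 0.146
vertex -3.405 2.241 -0.368
vertex -3.333 4.536 0.207
endloop
endfacet
facet normal 0.445 0.863 0.239
outer loop
vertex -3.333 4.536 0.207
vertex -2.55 3.639 1.988
vertex -2.448 4.097 0.146
endloop
endfacet
facet normal 0.894 -0.444 -0.061
outer loop
vertex -2.448 4.097 0.146
vertex -3.507 1.784 1.473
vertex -3.405 2.241 -0.368
endloop
endfacet
facet normal 0.894 -0.444 -0.061
outer loop
vertex -2.55 3.639 1.988
vertex -3.507 1.784 1.473
vertex -2.448 4.097 0.146
endloop
endfacet
facet normal -0.643 -0.330 -0.691
outer loop
vertex -4.091 -3.736 3.053
vertex -4.883 -3.351 3.606
vertex -3.929 -1.982 2.064
endloop
endfacet
facet normal 0.762 -0.370 -0.532
outer loop
vertex -2.617 -1.309 3.474
vertex -4.091 -3.736 3.053
vertex -3.929 -1.982 2.064
endloop
endfacet
facet normal -0.643 -0.330 -0.691
outer loop
vertex -3.929 -1.982 2.064
vertex -4.883 -3.351 3.606
vertex -4.721 -1.597 2.617
endloop
endfacet
facet normal 0.080 0.868 -0.489
outer loop
vertex -4.721 -1.597 2.617
vertex -2.617 -1.309 3.474
vertex -3.929 -1.982 2.064
endloop
endfacet
facet normal -0.080 -0.868 0.489
outer loop
vertex -4.091 -3.736 3.053
vertex -3.571 -2.678 5.016
vertex -4.883 -3.351 3.606
endloop
endfacet
facet normal 0.762 -0.370 -0.532
outer loop
vertex -2.779 -3.063 4.463
vertex -4.091 -3.736 3.053
vertex -2.617 -1.309 3.474
endloop
endfacet
facet normal -0.080 -0.868 0.489
outer loop
vertex -2.779 -3.063 4.463
vertex -3.571 -2.678 5.016
vertex -4.091 -3.736 3.053
endloop
endfacet
facet normal -0.762 0.370 0.532
outer loop
vertex -4.883 -3.351 3.606
vertex -3.571 -2.678 5.016
vertex -4.721 -1.597 2.617
endloop
endfacet
facet normal 0.080 0.868 -0.489
outer loop
vertex -3.409 -0.924 4.027
vertex -2.617 -1.309 3.474
vertex -4.721 -1.597 2.617
endloop
endfacet
facet normal -0.762 0.370 0.532
outer loop
vertex -4.721 -1.597 2.617
vertex -3.571 -2.678 5.016
vertex -3.409 -0.924 4.027
endloop
endfacet
facet normal 0.643 0.330 0.691
outer loop
vertex -3.409 -0.924 4.027
vertex -2.779 -3.063 4.463
vertex -2.617 -1.309 3.474
endloop
endfacet
facet normal 0.643 0.330 0.691
outer loop
vertex -3.571 -2.678 5.016
vertex -2.779 -3.063 4.463
vertex -3.409 -0.924 4.027
endloop
endfacet

endsolid


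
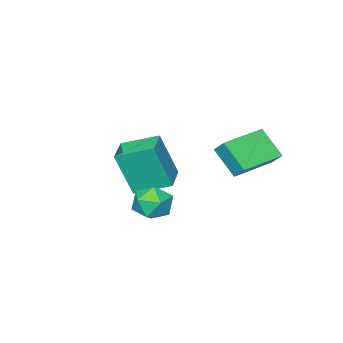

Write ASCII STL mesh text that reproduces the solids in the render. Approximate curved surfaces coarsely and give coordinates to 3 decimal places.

solid 
facet normal -0.652 0.062 0.756
outer loop
vertex 2.314 -0.55 -1.778
vertex 2.26 -1.453 -1.751
vertex 2.879 -1.021 -1.252
endloop
endfacet
facet normal -0.199 0.614 0.764
outer loop
vertex 2.314 -0.55 -1.778
vertex 2.879 -1.021 -1.252
vertex 3.187 -0.321 -1.734
endloop
endfacet
facet normal -0.258 0.956 0.141
outer loop
vertex 2.314 -0.55 -1.778
vertex 3.187 -0.321 -1.734
vertex 2.759 -0.319 -2.53
endloop
endfacet
facet normal -0.747 0.615 -0.253
outer loop
vertex 2.314 -0.55 -1.778
vertex 2.759 -0.319 -2.53
vertex 2.186 -1.019 -2.541
endloop
endfacet
facet normal -0.990 0.063 0.127
outer loop
vertex 2.314 -0.55 -1.778
vertex 2.186 -1.019 -2.541
vertex 2.26 -1.453 -1.751
endloop
endfacet
facet normal 0.463 0.355 0.812
outer loop
vertex 3.187 -0.321 -1.734
vertex 2.879 -1.021 -1.252
vertex 3.674 -1.081 -1.679
endloop
endfacet
facet normal -0.268 -0.539 0.799
outer loop
vertex 2.879 -1.021 -1.252
vertex 2.26 -1.453 -1.751
vertex 3.101 -1.781 -1.69
endloop
endfacet
facet normal -0.814 -0.538 -0.219
outer loop
vertex 2.26 -1.453 -1.751
vertex 2.186 -1.019 -2.541
vertex 2.673 -1.779 -2.486
endloop
endfacet
facet normal -0.421 0.358 -0.834
outer loop
vertex 2.186 -1.019 -2.541
vertex 2.759 -0.319 -2.53
vertex 2.981 -1.079 -2.968
endloop
endfacet
facet normal 0.369 0.909 -0.196
outer loop
vertex 2.759 -0.319 -2.53
vertex 3.187 -0.321 -1.734
vertex 3.6 -0.647 -2.469
endloop
endfacet
facet normal 0.747 -0.615 0.253
outer loop
vertex 3.546 -1.55 -2.442
vertex 3.674 -1.081 -1.679
vertex 3.101 -1.781 -1.69
endloop
endfacet
facet normal 0.258 -0.956 -0.141
outer loop
vertex 3.546 -1.55 -2.442
vertex 3.101 -1.781 -1.69
vertex 2.673 -1.779 -2.486
endloop
endfacet
facet normal 0.199 -0.614 -0.764
outer loop
vertex 3.546 -1.55 -2.442
vertex 2.673 -1.779 -2.486
vertex 2.981 -1.079 -2.968
endloop
endfacet
facet normal 0.652 -0.062 -0.756
outer loop
vertex 3.546 -1.55 -2.442
vertex 2.981 -1.079 -2.968
vertex 3.6 -0.647 -2.469
endloop
endfacet
facet normal 0.990 -0.063 -0.127
outer loop
vertex 3.546 -1.55 -2.442
vertex 3.6 -0.647 -2.469
vertex 3.674 -1.081 -1.679
endloop
endfacet
facet normal 0.421 -0.358 0.834
outer loop
vertex 3.101 -1.781 -1.69
vertex 3.674 -1.081 -1.679
vertex 2.879 -1.021 -1.252
endloop
endfacet
facet normal -0.369 -0.909 0.196
outer loop
vertex 2.673 -1.779 -2.486
vertex 3.101 -1.781 -1.69
vertex 2.26 -1.453 -1.751
endloop
endfacet
facet normal -0.463 -0.355 -0.812
outer loop
vertex 2.981 -1.079 -2.968
vertex 2.673 -1.779 -2.486
vertex 2.186 -1.019 -2.541
endloop
endfacet
facet normal 0.268 0.539 -0.799
outer loop
vertex 3.6 -0.647 -2.469
vertex 2.981 -1.079 -2.968
vertex 2.759 -0.319 -2.53
endloop
endfacet
facet normal 0.814 0.538 0.219
outer loop
vertex 3.674 -1.081 -1.679
vertex 3.6 -0.647 -2.469
vertex 3.187 -0.321 -1.734
endloop
endfacet
facet normal -0.566 0.750 0.342
outer loop
vertex -0.077 -3.813 -0.562
vertex 1.052 -2.953 -0.581
vertex -0.548 -3.239 -2.601
endloop
endfacet
facet normal -0.796 -0.606 0.013
outer loop
vertex 0.408 -4.507 -3.179
vertex -0.077 -3.813 -0.562
vertex -0.548 -3.239 -2.601
endloop
endfacet
facet normal -0.566 0.751 0.342
outer loop
vertex -0.548 -3.239 -2.601
vertex 1.052 -2.953 -0.581
vertex 0.582 -2.379 -2.62
endloop
endfacet
facet normal -0.217 0.265 -0.940
outer loop
vertex 0.582 -2.379 -2.62
vertex 0.408 -4.507 -3.179
vertex -0.548 -3.239 -2.601
endloop
endfacet
facet normal 0.217 -0.264 0.940
outer loop
vertex -0.077 -3.813 -0.562
vertex 2.008 -4.221 -1.159
vertex 1.052 -2.953 -0.581
endloop
endfacet
facet normal -0.796 -0.605 0.013
outer loop
vertex 0.878 -5.081 -1.14
vertex -0.077 -3.813 -0.562
vertex 0.408 -4.507 -3.179
endloop
endfacet
facet normal 0.217 -0.265 0.940
outer loop
vertex 0.878 -5.081 -1.14
vertex 2.008 -4.221 -1.159
vertex -0.077 -3.813 -0.562
endloop
endfacet
facet normal 0.796 0.606 -0.013
outer loop
vertex 1.052 -2.953 -0.581
vertex 2.008 -4.221 -1.159
vertex 0.582 -2.379 -2.62
endloop
endfacet
facet normal -0.217 0.265 -0.940
outer loop
vertex 1.537 -3.647 -3.198
vertex 0.408 -4.507 -3.179
vertex 0.582 -2.379 -2.62
endloop
endfacet
facet normal 0.796 0.605 -0.013
outer loop
vertex 0.582 -2.379 -2.62
vertex 2.008 -4.221 -1.159
vertex 1.537 -3.647 -3.198
endloop
endfacet
facet normal 0.566 -0.750 -0.342
outer loop
vertex 1.537 -3.647 -3.198
vertex 0.878 -5.081 -1.14
vertex 0.408 -4.507 -3.179
endloop
endfacet
facet normal 0.565 -0.751 -0.342
outer loop
vertex 2.008 -4.221 -1.159
vertex 0.878 -5.081 -1.14
vertex 1.537 -3.647 -3.198
endloop
endfacet
facet normal -0.998 0.048 0.046
outer loop
vertex -2.867 -0.853 -0.085
vertex -2.863 0.275 -1.177
vertex -2.923 -1.436 -0.688
endloop
endfacet
facet normal -0.002 -0.719 0.695
outer loop
vertex -0.857 -1.535 -0.783
vertex -2.867 -0.853 -0.085
vertex -2.923 -1.436 -0.688
endloop
endfacet
facet normal -0.998 0.048 0.046
outer loop
vertex -2.923 -1.436 -0.688
vertex -2.863 0.275 -1.177
vertex -2.919 -0.308 -1.779
endloop
endfacet
facet normal -0.066 -0.694 -0.717
outer loop
vertex -2.919 -0.308 -1.779
vertex -0.857 -1.535 -0.783
vertex -2.923 -1.436 -0.688
endloop
endfacet
facet normal 0.066 0.694 0.717
outer loop
vertex -2.867 -0.853 -0.085
vertex -0.797 0.176 -1.272
vertex -2.863 0.275 -1.177
endloop
endfacet
facet normal -0.002 -0.718 0.696
outer loop
vertex -0.801 -0.952 -0.181
vertex -2.867 -0.853 -0.085
vertex -0.857 -1.535 -0.783
endloop
endfacet
facet normal 0.067 0.694 0.717
outer loop
vertex -0.801 -0.952 -0.181
vertex -0.797 0.176 -1.272
vertex -2.867 -0.853 -0.085
endloop
endfacet
facet normal 0.002 0.718 -0.696
outer loop
vertex -2.863 0.275 -1.177
vertex -0.797 0.176 -1.272
vertex -2.919 -0.308 -1.779
endloop
endfacet
facet normal -0.067 -0.694 -0.717
outer loop
vertex -0.853 -0.407 -1.875
vertex -0.857 -1.535 -0.783
vertex -2.919 -0.308 -1.779
endloop
endfacet
facet normal 0.002 0.719 -0.695
outer loop
vertex -2.919 -0.308 -1.779
vertex -0.797 0.176 -1.272
vertex -0.853 -0.407 -1.875
endloop
endfacet
facet normal 0.998 -0.048 -0.046
outer loop
vertex -0.853 -0.407 -1.875
vertex -0.801 -0.952 -0.181
vertex -0.857 -1.535 -0.783
endloop
endfacet
facet normal 0.998 -0.048 -0.046
outer loop
vertex -0.797 0.176 -1.272
vertex -0.801 -0.952 -0.181
vertex -0.853 -0.407 -1.875
endloop
endfacet

endsolid


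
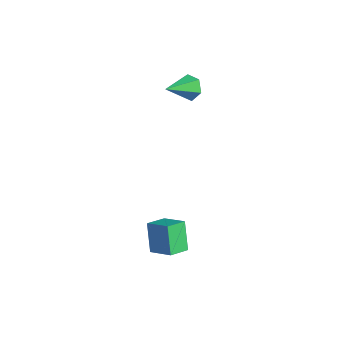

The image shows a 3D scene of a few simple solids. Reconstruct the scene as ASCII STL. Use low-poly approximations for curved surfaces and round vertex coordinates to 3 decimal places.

solid 
facet normal -0.097 0.871 -0.482
outer loop
vertex -2.699 0.491 1.819
vertex -3.159 0.706 2.3
vertex -2.476 0.831 2.389
endloop
endfacet
facet normal 0.917 -0.374 -0.136
outer loop
vertex -2.699 0.491 1.819
vertex -2.476 0.831 2.389
vertex -3.001 -0.706 3.08
endloop
endfacet
facet normal -0.097 0.872 -0.480
outer loop
vertex -2.476 0.831 2.389
vertex -3.159 0.706 2.3
vertex -2.936 1.045 2.871
endloop
endfacet
facet normal 0.734 0.054 0.677
outer loop
vertex -2.476 0.831 2.389
vertex -2.936 1.045 2.871
vertex -3.001 -0.706 3.08
endloop
endfacet
facet normal -0.097 0.872 -0.480
outer loop
vertex -2.936 1.045 2.871
vertex -3.159 0.706 2.3
vertex -3.619 0.92 2.782
endloop
endfacet
facet normal -0.150 0.123 0.981
outer loop
vertex -2.936 1.045 2.871
vertex -3.619 0.92 2.782
vertex -3.001 -0.706 3.08
endloop
endfacet
facet normal -0.098 0.872 -0.480
outer loop
vertex -3.619 0.92 2.782
vertex -3.159 0.706 2.3
vertex -3.842 0.581 2.212
endloop
endfacet
facet normal -0.849 -0.236 0.473
outer loop
vertex -3.619 0.92 2.782
vertex -3.842 0.581 2.212
vertex -3.001 -0.706 3.08
endloop
endfacet
facet normal -0.097 0.871 -0.481
outer loop
vertex -3.842 0.581 2.212
vertex -3.159 0.706 2.3
vertex -3.382 0.366 1.73
endloop
endfacet
facet normal -0.666 -0.664 -0.339
outer loop
vertex -3.842 0.581 2.212
vertex -3.382 0.366 1.73
vertex -3.001 -0.706 3.08
endloop
endfacet
facet normal -0.097 0.871 -0.482
outer loop
vertex -3.382 0.366 1.73
vertex -3.159 0.706 2.3
vertex -2.699 0.491 1.819
endloop
endfacet
facet normal 0.218 -0.733 -0.644
outer loop
vertex -3.382 0.366 1.73
vertex -2.699 0.491 1.819
vertex -3.001 -0.706 3.08
endloop
endfacet
facet normal -0.502 0.239 0.831
outer loop
vertex -0.224 -3.61 -2.637
vertex 0.867 -3.292 -2.069
vertex -0.33 -2.635 -2.981
endloop
endfacet
facet normal -0.859 -0.251 -0.447
outer loop
vertex 0.413 -2.988 -4.211
vertex -0.224 -3.61 -2.637
vertex -0.33 -2.635 -2.981
endloop
endfacet
facet normal -0.502 0.238 0.831
outer loop
vertex -0.33 -2.635 -2.981
vertex 0.867 -3.292 -2.069
vertex 0.761 -2.316 -2.413
endloop
endfacet
facet normal -0.102 0.938 -0.331
outer loop
vertex 0.761 -2.316 -2.413
vertex 0.413 -2.988 -4.211
vertex -0.33 -2.635 -2.981
endloop
endfacet
facet normal 0.101 -0.938 0.331
outer loop
vertex -0.224 -3.61 -2.637
vertex 1.61 -3.645 -3.299
vertex 0.867 -3.292 -2.069
endloop
endfacet
facet normal -0.859 -0.251 -0.447
outer loop
vertex 0.519 -3.964 -3.867
vertex -0.224 -3.61 -2.637
vertex 0.413 -2.988 -4.211
endloop
endfacet
facet normal 0.102 -0.938 0.331
outer loop
vertex 0.519 -3.964 -3.867
vertex 1.61 -3.645 -3.299
vertex -0.224 -3.61 -2.637
endloop
endfacet
facet normal 0.859 0.251 0.447
outer loop
vertex 0.867 -3.292 -2.069
vertex 1.61 -3.645 -3.299
vertex 0.761 -2.316 -2.413
endloop
endfacet
facet normal -0.101 0.938 -0.331
outer loop
vertex 1.504 -2.67 -3.643
vertex 0.413 -2.988 -4.211
vertex 0.761 -2.316 -2.413
endloop
endfacet
facet normal 0.859 0.251 0.447
outer loop
vertex 0.761 -2.316 -2.413
vertex 1.61 -3.645 -3.299
vertex 1.504 -2.67 -3.643
endloop
endfacet
facet normal 0.502 -0.238 -0.831
outer loop
vertex 1.504 -2.67 -3.643
vertex 0.519 -3.964 -3.867
vertex 0.413 -2.988 -4.211
endloop
endfacet
facet normal 0.502 -0.239 -0.831
outer loop
vertex 1.61 -3.645 -3.299
vertex 0.519 -3.964 -3.867
vertex 1.504 -2.67 -3.643
endloop
endfacet

endsolid


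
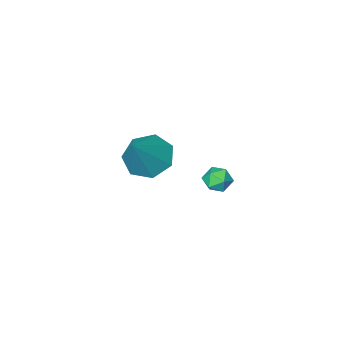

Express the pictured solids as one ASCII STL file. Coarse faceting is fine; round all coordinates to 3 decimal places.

solid 
facet normal -0.570 -0.339 -0.748
outer loop
vertex 2.556 -5.008 -4.948
vertex 1.812 -4.226 -4.736
vertex 2.677 -4.184 -5.414
endloop
endfacet
facet normal 0.977 -0.192 -0.086
outer loop
vertex 2.556 -5.008 -4.948
vertex 2.677 -4.184 -5.414
vertex 3.008 -3.514 -3.164
endloop
endfacet
facet normal -0.570 -0.339 -0.748
outer loop
vertex 2.677 -4.184 -5.414
vertex 1.812 -4.226 -4.736
vertex 2.147 -3.391 -5.369
endloop
endfacet
facet normal 0.791 0.545 -0.279
outer loop
vertex 2.677 -4.184 -5.414
vertex 2.147 -3.391 -5.369
vertex 3.008 -3.514 -3.164
endloop
endfacet
facet normal -0.569 -0.339 -0.749
outer loop
vertex 2.147 -3.391 -5.369
vertex 1.812 -4.226 -4.736
vertex 1.364 -3.228 -4.848
endloop
endfacet
facet normal 0.191 0.981 -0.020
outer loop
vertex 2.147 -3.391 -5.369
vertex 1.364 -3.228 -4.848
vertex 3.008 -3.514 -3.164
endloop
endfacet
facet normal -0.570 -0.340 -0.748
outer loop
vertex 1.364 -3.228 -4.848
vertex 1.812 -4.226 -4.736
vertex 0.919 -3.816 -4.242
endloop
endfacet
facet normal -0.369 0.788 0.494
outer loop
vertex 1.364 -3.228 -4.848
vertex 0.919 -3.816 -4.242
vertex 3.008 -3.514 -3.164
endloop
endfacet
facet normal -0.570 -0.339 -0.749
outer loop
vertex 0.919 -3.816 -4.242
vertex 1.812 -4.226 -4.736
vertex 1.146 -4.713 -4.009
endloop
endfacet
facet normal -0.468 0.109 0.877
outer loop
vertex 0.919 -3.816 -4.242
vertex 1.146 -4.713 -4.009
vertex 3.008 -3.514 -3.164
endloop
endfacet
facet normal -0.569 -0.339 -0.749
outer loop
vertex 1.146 -4.713 -4.009
vertex 1.812 -4.226 -4.736
vertex 1.875 -5.244 -4.323
endloop
endfacet
facet normal -0.033 -0.541 0.840
outer loop
vertex 1.146 -4.713 -4.009
vertex 1.875 -5.244 -4.323
vertex 3.008 -3.514 -3.164
endloop
endfacet
facet normal -0.570 -0.339 -0.749
outer loop
vertex 1.875 -5.244 -4.323
vertex 1.812 -4.226 -4.736
vertex 2.556 -5.008 -4.948
endloop
endfacet
facet normal 0.612 -0.676 0.411
outer loop
vertex 1.875 -5.244 -4.323
vertex 2.556 -5.008 -4.948
vertex 3.008 -3.514 -3.164
endloop
endfacet
facet normal -0.904 0.194 0.381
outer loop
vertex 1.456 1.011 -2.974
vertex 1.357 0.393 -2.895
vertex 1.624 0.732 -2.434
endloop
endfacet
facet normal -0.450 0.729 0.516
outer loop
vertex 1.456 1.011 -2.974
vertex 1.624 0.732 -2.434
vertex 2.006 1.158 -2.702
endloop
endfacet
facet normal -0.207 0.972 -0.108
outer loop
vertex 1.456 1.011 -2.974
vertex 2.006 1.158 -2.702
vertex 1.974 1.082 -3.327
endloop
endfacet
facet normal -0.508 0.591 -0.627
outer loop
vertex 1.456 1.011 -2.974
vertex 1.974 1.082 -3.327
vertex 1.573 0.61 -3.447
endloop
endfacet
facet normal -0.939 0.109 -0.325
outer loop
vertex 1.456 1.011 -2.974
vertex 1.573 0.61 -3.447
vertex 1.357 0.393 -2.895
endloop
endfacet
facet normal 0.103 0.462 0.881
outer loop
vertex 2.006 1.158 -2.702
vertex 1.624 0.732 -2.434
vertex 2.247 0.63 -2.453
endloop
endfacet
facet normal -0.631 -0.404 0.663
outer loop
vertex 1.624 0.732 -2.434
vertex 1.357 0.393 -2.895
vertex 1.846 0.158 -2.573
endloop
endfacet
facet normal -0.688 -0.542 -0.482
outer loop
vertex 1.357 0.393 -2.895
vertex 1.573 0.61 -3.447
vertex 1.814 0.082 -3.198
endloop
endfacet
facet normal 0.009 0.239 -0.971
outer loop
vertex 1.573 0.61 -3.447
vertex 1.974 1.082 -3.327
vertex 2.196 0.508 -3.466
endloop
endfacet
facet normal 0.498 0.858 -0.130
outer loop
vertex 1.974 1.082 -3.327
vertex 2.006 1.158 -2.702
vertex 2.463 0.847 -3.005
endloop
endfacet
facet normal 0.508 -0.591 0.627
outer loop
vertex 2.364 0.229 -2.926
vertex 2.247 0.63 -2.453
vertex 1.846 0.158 -2.573
endloop
endfacet
facet normal 0.207 -0.972 0.108
outer loop
vertex 2.364 0.229 -2.926
vertex 1.846 0.158 -2.573
vertex 1.814 0.082 -3.198
endloop
endfacet
facet normal 0.450 -0.729 -0.516
outer loop
vertex 2.364 0.229 -2.926
vertex 1.814 0.082 -3.198
vertex 2.196 0.508 -3.466
endloop
endfacet
facet normal 0.904 -0.194 -0.381
outer loop
vertex 2.364 0.229 -2.926
vertex 2.196 0.508 -3.466
vertex 2.463 0.847 -3.005
endloop
endfacet
facet normal 0.939 -0.109 0.325
outer loop
vertex 2.364 0.229 -2.926
vertex 2.463 0.847 -3.005
vertex 2.247 0.63 -2.453
endloop
endfacet
facet normal -0.009 -0.239 0.971
outer loop
vertex 1.846 0.158 -2.573
vertex 2.247 0.63 -2.453
vertex 1.624 0.732 -2.434
endloop
endfacet
facet normal -0.498 -0.858 0.130
outer loop
vertex 1.814 0.082 -3.198
vertex 1.846 0.158 -2.573
vertex 1.357 0.393 -2.895
endloop
endfacet
facet normal -0.103 -0.462 -0.881
outer loop
vertex 2.196 0.508 -3.466
vertex 1.814 0.082 -3.198
vertex 1.573 0.61 -3.447
endloop
endfacet
facet normal 0.631 0.404 -0.663
outer loop
vertex 2.463 0.847 -3.005
vertex 2.196 0.508 -3.466
vertex 1.974 1.082 -3.327
endloop
endfacet
facet normal 0.688 0.542 0.482
outer loop
vertex 2.247 0.63 -2.453
vertex 2.463 0.847 -3.005
vertex 2.006 1.158 -2.702
endloop
endfacet

endsolid


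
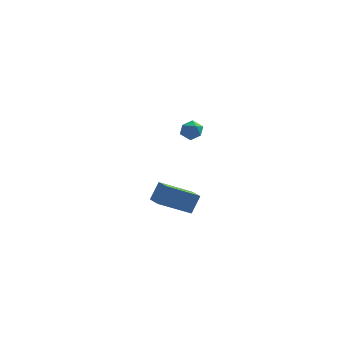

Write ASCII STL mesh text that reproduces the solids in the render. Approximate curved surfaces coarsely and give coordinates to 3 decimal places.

solid 
facet normal -0.324 -0.419 -0.848
outer loop
vertex 0.715 0.988 -3.016
vertex 0.159 2.122 -3.364
vertex 2.389 1.531 -3.923
endloop
endfacet
facet normal 0.425 -0.866 0.265
outer loop
vertex 2.781 2.038 -2.896
vertex 0.715 0.988 -3.016
vertex 2.389 1.531 -3.923
endloop
endfacet
facet normal -0.324 -0.419 -0.848
outer loop
vertex 2.389 1.531 -3.923
vertex 0.159 2.122 -3.364
vertex 1.833 2.665 -4.271
endloop
endfacet
facet normal 0.846 0.274 -0.458
outer loop
vertex 1.833 2.665 -4.271
vertex 2.781 2.038 -2.896
vertex 2.389 1.531 -3.923
endloop
endfacet
facet normal -0.846 -0.274 0.458
outer loop
vertex 0.715 0.988 -3.016
vertex 0.551 2.629 -2.337
vertex 0.159 2.122 -3.364
endloop
endfacet
facet normal 0.425 -0.866 0.265
outer loop
vertex 1.107 1.495 -1.989
vertex 0.715 0.988 -3.016
vertex 2.781 2.038 -2.896
endloop
endfacet
facet normal -0.846 -0.274 0.458
outer loop
vertex 1.107 1.495 -1.989
vertex 0.551 2.629 -2.337
vertex 0.715 0.988 -3.016
endloop
endfacet
facet normal -0.425 0.866 -0.265
outer loop
vertex 0.159 2.122 -3.364
vertex 0.551 2.629 -2.337
vertex 1.833 2.665 -4.271
endloop
endfacet
facet normal 0.846 0.274 -0.458
outer loop
vertex 2.225 3.172 -3.244
vertex 2.781 2.038 -2.896
vertex 1.833 2.665 -4.271
endloop
endfacet
facet normal -0.425 0.866 -0.265
outer loop
vertex 1.833 2.665 -4.271
vertex 0.551 2.629 -2.337
vertex 2.225 3.172 -3.244
endloop
endfacet
facet normal 0.324 0.419 0.848
outer loop
vertex 2.225 3.172 -3.244
vertex 1.107 1.495 -1.989
vertex 2.781 2.038 -2.896
endloop
endfacet
facet normal 0.324 0.419 0.848
outer loop
vertex 0.551 2.629 -2.337
vertex 1.107 1.495 -1.989
vertex 2.225 3.172 -3.244
endloop
endfacet
facet normal 0.438 0.734 0.519
outer loop
vertex 2.775 -0.725 3.645
vertex 2.719 -1.071 4.182
vertex 3.244 -1.127 3.818
endloop
endfacet
facet normal 0.675 0.722 -0.153
outer loop
vertex 2.775 -0.725 3.645
vertex 3.244 -1.127 3.818
vertex 3.064 -1.089 3.204
endloop
endfacet
facet normal 0.114 0.802 -0.587
outer loop
vertex 2.775 -0.725 3.645
vertex 3.064 -1.089 3.204
vertex 2.428 -1.01 3.188
endloop
endfacet
facet normal -0.470 0.864 -0.182
outer loop
vertex 2.775 -0.725 3.645
vertex 2.428 -1.01 3.188
vertex 2.214 -0.999 3.793
endloop
endfacet
facet normal -0.269 0.822 0.502
outer loop
vertex 2.775 -0.725 3.645
vertex 2.214 -0.999 3.793
vertex 2.719 -1.071 4.182
endloop
endfacet
facet normal 0.958 0.077 -0.276
outer loop
vertex 3.064 -1.089 3.204
vertex 3.244 -1.127 3.818
vertex 3.186 -1.661 3.467
endloop
endfacet
facet normal 0.574 0.096 0.813
outer loop
vertex 3.244 -1.127 3.818
vertex 2.719 -1.071 4.182
vertex 2.972 -1.65 4.072
endloop
endfacet
facet normal -0.571 0.239 0.785
outer loop
vertex 2.719 -1.071 4.182
vertex 2.214 -0.999 3.793
vertex 2.336 -1.571 4.056
endloop
endfacet
facet normal -0.895 0.309 -0.322
outer loop
vertex 2.214 -0.999 3.793
vertex 2.428 -1.01 3.188
vertex 2.156 -1.533 3.442
endloop
endfacet
facet normal 0.050 0.208 -0.977
outer loop
vertex 2.428 -1.01 3.188
vertex 3.064 -1.089 3.204
vertex 2.681 -1.589 3.078
endloop
endfacet
facet normal 0.470 -0.864 0.182
outer loop
vertex 2.625 -1.935 3.615
vertex 3.186 -1.661 3.467
vertex 2.972 -1.65 4.072
endloop
endfacet
facet normal -0.114 -0.802 0.587
outer loop
vertex 2.625 -1.935 3.615
vertex 2.972 -1.65 4.072
vertex 2.336 -1.571 4.056
endloop
endfacet
facet normal -0.675 -0.722 0.153
outer loop
vertex 2.625 -1.935 3.615
vertex 2.336 -1.571 4.056
vertex 2.156 -1.533 3.442
endloop
endfacet
facet normal -0.438 -0.734 -0.519
outer loop
vertex 2.625 -1.935 3.615
vertex 2.156 -1.533 3.442
vertex 2.681 -1.589 3.078
endloop
endfacet
facet normal 0.269 -0.822 -0.502
outer loop
vertex 2.625 -1.935 3.615
vertex 2.681 -1.589 3.078
vertex 3.186 -1.661 3.467
endloop
endfacet
facet normal 0.895 -0.309 0.322
outer loop
vertex 2.972 -1.65 4.072
vertex 3.186 -1.661 3.467
vertex 3.244 -1.127 3.818
endloop
endfacet
facet normal -0.050 -0.208 0.977
outer loop
vertex 2.336 -1.571 4.056
vertex 2.972 -1.65 4.072
vertex 2.719 -1.071 4.182
endloop
endfacet
facet normal -0.958 -0.077 0.276
outer loop
vertex 2.156 -1.533 3.442
vertex 2.336 -1.571 4.056
vertex 2.214 -0.999 3.793
endloop
endfacet
facet normal -0.574 -0.096 -0.813
outer loop
vertex 2.681 -1.589 3.078
vertex 2.156 -1.533 3.442
vertex 2.428 -1.01 3.188
endloop
endfacet
facet normal 0.571 -0.239 -0.785
outer loop
vertex 3.186 -1.661 3.467
vertex 2.681 -1.589 3.078
vertex 3.064 -1.089 3.204
endloop
endfacet

endsolid


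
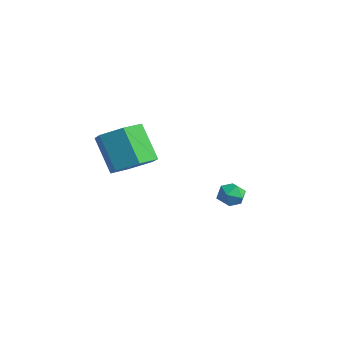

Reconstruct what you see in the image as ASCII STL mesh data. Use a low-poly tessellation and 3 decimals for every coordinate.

solid 
facet normal -0.350 0.927 0.133
outer loop
vertex -1.756 3.933 -3.988
vertex -1.796 3.818 -3.294
vertex -1.206 4.081 -3.574
endloop
endfacet
facet normal 0.085 0.897 -0.433
outer loop
vertex -1.756 3.933 -3.988
vertex -1.206 4.081 -3.574
vertex -1.104 3.77 -4.198
endloop
endfacet
facet normal -0.182 0.419 -0.890
outer loop
vertex -1.756 3.933 -3.988
vertex -1.104 3.77 -4.198
vertex -1.631 3.316 -4.304
endloop
endfacet
facet normal -0.780 0.153 -0.606
outer loop
vertex -1.756 3.933 -3.988
vertex -1.631 3.316 -4.304
vertex -2.059 3.345 -3.746
endloop
endfacet
facet normal -0.884 0.466 0.026
outer loop
vertex -1.756 3.933 -3.988
vertex -2.059 3.345 -3.746
vertex -1.796 3.818 -3.294
endloop
endfacet
facet normal 0.720 0.661 -0.212
outer loop
vertex -1.104 3.77 -4.198
vertex -1.206 4.081 -3.574
vertex -0.741 3.555 -3.634
endloop
endfacet
facet normal 0.019 0.708 0.706
outer loop
vertex -1.206 4.081 -3.574
vertex -1.796 3.818 -3.294
vertex -1.169 3.584 -3.076
endloop
endfacet
facet normal -0.847 -0.037 0.531
outer loop
vertex -1.796 3.818 -3.294
vertex -2.059 3.345 -3.746
vertex -1.696 3.13 -3.182
endloop
endfacet
facet normal -0.679 -0.544 -0.493
outer loop
vertex -2.059 3.345 -3.746
vertex -1.631 3.316 -4.304
vertex -1.594 2.819 -3.806
endloop
endfacet
facet normal 0.288 -0.113 -0.951
outer loop
vertex -1.631 3.316 -4.304
vertex -1.104 3.77 -4.198
vertex -1.004 3.082 -4.086
endloop
endfacet
facet normal 0.780 -0.153 0.606
outer loop
vertex -1.044 2.967 -3.392
vertex -0.741 3.555 -3.634
vertex -1.169 3.584 -3.076
endloop
endfacet
facet normal 0.182 -0.419 0.890
outer loop
vertex -1.044 2.967 -3.392
vertex -1.169 3.584 -3.076
vertex -1.696 3.13 -3.182
endloop
endfacet
facet normal -0.085 -0.897 0.433
outer loop
vertex -1.044 2.967 -3.392
vertex -1.696 3.13 -3.182
vertex -1.594 2.819 -3.806
endloop
endfacet
facet normal 0.350 -0.927 -0.133
outer loop
vertex -1.044 2.967 -3.392
vertex -1.594 2.819 -3.806
vertex -1.004 3.082 -4.086
endloop
endfacet
facet normal 0.884 -0.466 -0.026
outer loop
vertex -1.044 2.967 -3.392
vertex -1.004 3.082 -4.086
vertex -0.741 3.555 -3.634
endloop
endfacet
facet normal 0.679 0.544 0.493
outer loop
vertex -1.169 3.584 -3.076
vertex -0.741 3.555 -3.634
vertex -1.206 4.081 -3.574
endloop
endfacet
facet normal -0.288 0.113 0.951
outer loop
vertex -1.696 3.13 -3.182
vertex -1.169 3.584 -3.076
vertex -1.796 3.818 -3.294
endloop
endfacet
facet normal -0.720 -0.661 0.212
outer loop
vertex -1.594 2.819 -3.806
vertex -1.696 3.13 -3.182
vertex -2.059 3.345 -3.746
endloop
endfacet
facet normal -0.019 -0.708 -0.706
outer loop
vertex -1.004 3.082 -4.086
vertex -1.594 2.819 -3.806
vertex -1.631 3.316 -4.304
endloop
endfacet
facet normal 0.847 0.037 -0.531
outer loop
vertex -0.741 3.555 -3.634
vertex -1.004 3.082 -4.086
vertex -1.104 3.77 -4.198
endloop
endfacet
facet normal 0.594 0.013 -0.805
outer loop
vertex 0.026 -2.106 0.524
vertex -0.807 -1.827 -0.086
vertex -0.203 -1.072 0.372
endloop
endfacet
facet normal 0.776 0.257 0.577
outer loop
vertex 0.026 -2.106 0.524
vertex -0.203 -1.072 0.372
vertex -1.12 -2.132 2.077
endloop
endfacet
facet normal 0.776 0.257 0.577
outer loop
vertex -1.12 -2.132 2.077
vertex -0.203 -1.072 0.372
vertex -1.349 -1.098 1.925
endloop
endfacet
facet normal -0.594 -0.013 0.804
outer loop
vertex -1.12 -2.132 2.077
vertex -1.349 -1.098 1.925
vertex -1.953 -1.853 1.466
endloop
endfacet
facet normal 0.593 0.014 -0.805
outer loop
vertex -0.203 -1.072 0.372
vertex -0.807 -1.827 -0.086
vertex -1.037 -0.793 -0.238
endloop
endfacet
facet normal 0.202 0.965 0.165
outer loop
vertex -0.203 -1.072 0.372
vertex -1.037 -0.793 -0.238
vertex -1.349 -1.098 1.925
endloop
endfacet
facet normal 0.202 0.965 0.165
outer loop
vertex -1.349 -1.098 1.925
vertex -1.037 -0.793 -0.238
vertex -2.183 -0.819 1.315
endloop
endfacet
facet normal -0.593 -0.014 0.805
outer loop
vertex -1.349 -1.098 1.925
vertex -2.183 -0.819 1.315
vertex -1.953 -1.853 1.466
endloop
endfacet
facet normal 0.594 0.014 -0.804
outer loop
vertex -1.037 -0.793 -0.238
vertex -0.807 -1.827 -0.086
vertex -1.64 -1.548 -0.697
endloop
endfacet
facet normal -0.574 0.708 -0.411
outer loop
vertex -1.037 -0.793 -0.238
vertex -1.64 -1.548 -0.697
vertex -2.183 -0.819 1.315
endloop
endfacet
facet normal -0.574 0.708 -0.411
outer loop
vertex -2.183 -0.819 1.315
vertex -1.64 -1.548 -0.697
vertex -2.786 -1.574 0.856
endloop
endfacet
facet normal -0.594 -0.015 0.804
outer loop
vertex -2.183 -0.819 1.315
vertex -2.786 -1.574 0.856
vertex -1.953 -1.853 1.466
endloop
endfacet
facet normal 0.594 0.013 -0.804
outer loop
vertex -1.64 -1.548 -0.697
vertex -0.807 -1.827 -0.086
vertex -1.411 -2.582 -0.545
endloop
endfacet
facet normal -0.776 -0.257 -0.577
outer loop
vertex -1.64 -1.548 -0.697
vertex -1.411 -2.582 -0.545
vertex -2.786 -1.574 0.856
endloop
endfacet
facet normal -0.776 -0.257 -0.577
outer loop
vertex -2.786 -1.574 0.856
vertex -1.411 -2.582 -0.545
vertex -2.557 -2.608 1.008
endloop
endfacet
facet normal -0.594 -0.013 0.805
outer loop
vertex -2.786 -1.574 0.856
vertex -2.557 -2.608 1.008
vertex -1.953 -1.853 1.466
endloop
endfacet
facet normal 0.593 0.014 -0.805
outer loop
vertex -1.411 -2.582 -0.545
vertex -0.807 -1.827 -0.086
vertex -0.577 -2.861 0.065
endloop
endfacet
facet normal -0.202 -0.965 -0.165
outer loop
vertex -1.411 -2.582 -0.545
vertex -0.577 -2.861 0.065
vertex -2.557 -2.608 1.008
endloop
endfacet
facet normal -0.202 -0.965 -0.165
outer loop
vertex -2.557 -2.608 1.008
vertex -0.577 -2.861 0.065
vertex -1.723 -2.887 1.618
endloop
endfacet
facet normal -0.593 -0.014 0.805
outer loop
vertex -2.557 -2.608 1.008
vertex -1.723 -2.887 1.618
vertex -1.953 -1.853 1.466
endloop
endfacet
facet normal 0.594 0.015 -0.804
outer loop
vertex -0.577 -2.861 0.065
vertex -0.807 -1.827 -0.086
vertex 0.026 -2.106 0.524
endloop
endfacet
facet normal 0.574 -0.708 0.411
outer loop
vertex -0.577 -2.861 0.065
vertex 0.026 -2.106 0.524
vertex -1.723 -2.887 1.618
endloop
endfacet
facet normal 0.574 -0.708 0.411
outer loop
vertex -1.723 -2.887 1.618
vertex 0.026 -2.106 0.524
vertex -1.12 -2.132 2.077
endloop
endfacet
facet normal -0.594 -0.014 0.804
outer loop
vertex -1.723 -2.887 1.618
vertex -1.12 -2.132 2.077
vertex -1.953 -1.853 1.466
endloop
endfacet

endsolid
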